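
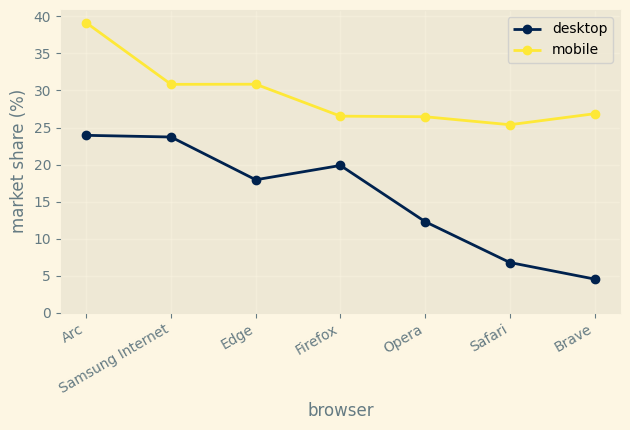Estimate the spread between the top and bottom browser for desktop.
≈ 20

Max Arc ≈ 25, min Brave ≈ 5; range ≈ 20.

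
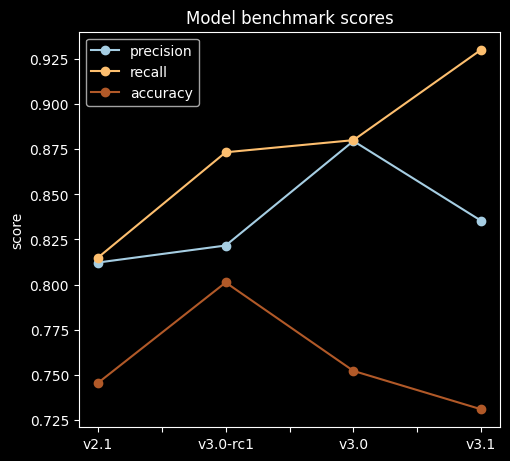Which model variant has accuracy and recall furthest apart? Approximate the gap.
v3.1: accuracy ≈ 0.74, recall ≈ 0.94 → gap ≈ 0.20. Next-largest (v3.0) is only ≈ 0.12.

v3.1, ≈ 0.20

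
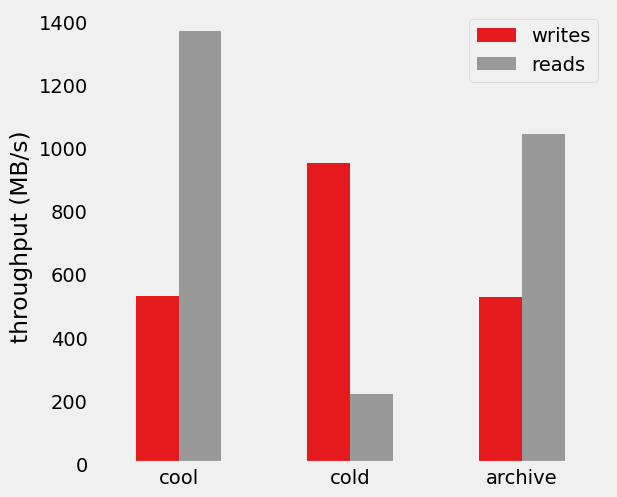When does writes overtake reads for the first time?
cold

cool: writes ≈ 600 vs reads ≈ 1400 (not yet); cold: writes ≈ 1000 vs reads ≈ 200 (first crossover).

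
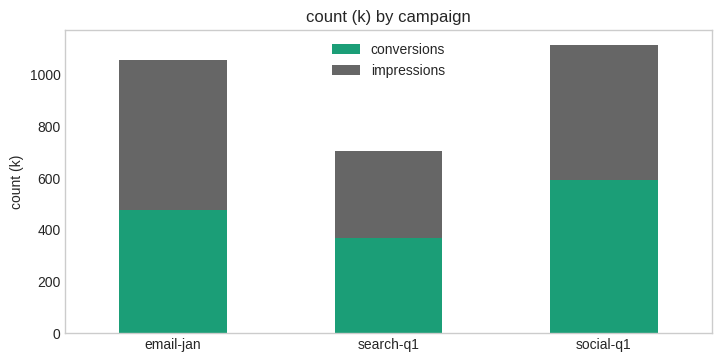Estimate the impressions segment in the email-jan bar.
≈ 600

impressions top ≈ 1100, bottom ≈ 500; segment ≈ 600.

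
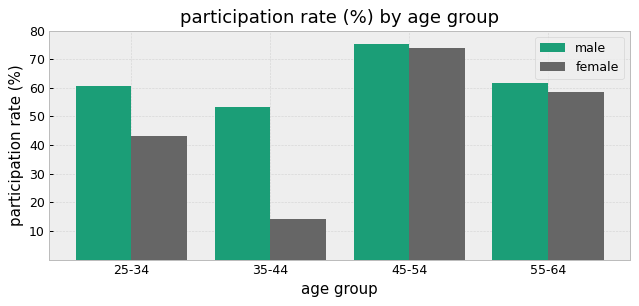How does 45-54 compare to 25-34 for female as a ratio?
≈ 1.75×

45-54 ≈ 70, 25-34 ≈ 40; 70/40 ≈ 1.75.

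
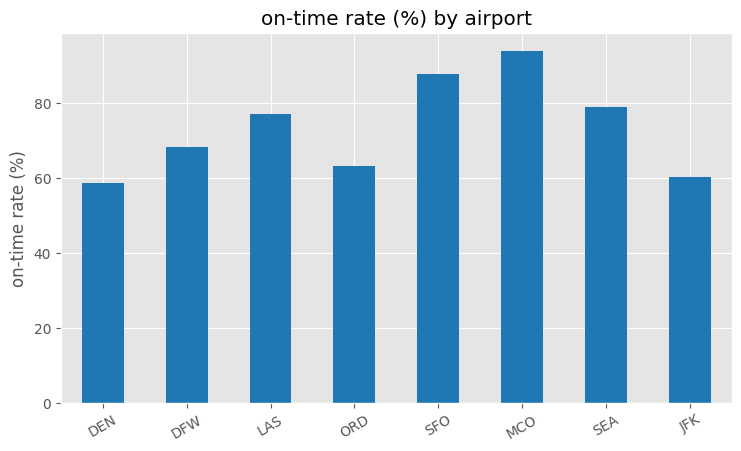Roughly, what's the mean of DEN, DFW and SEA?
(60 + 70 + 80) / 3 ≈ 70.

≈ 70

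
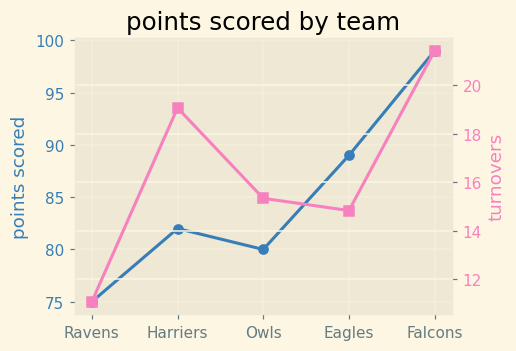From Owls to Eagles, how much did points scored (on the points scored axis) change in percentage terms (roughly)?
≈ +10%

Owls ≈ 80, Eagles ≈ 88; (88 − 80) / 80 ≈ +10%.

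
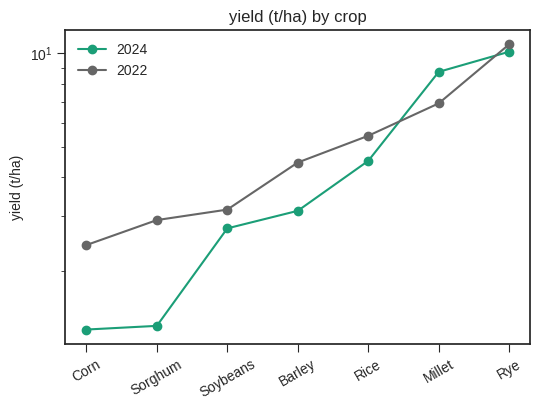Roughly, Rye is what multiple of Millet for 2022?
≈ 1.57×

Rye ≈ 11, Millet ≈ 7; 11/7 ≈ 1.57.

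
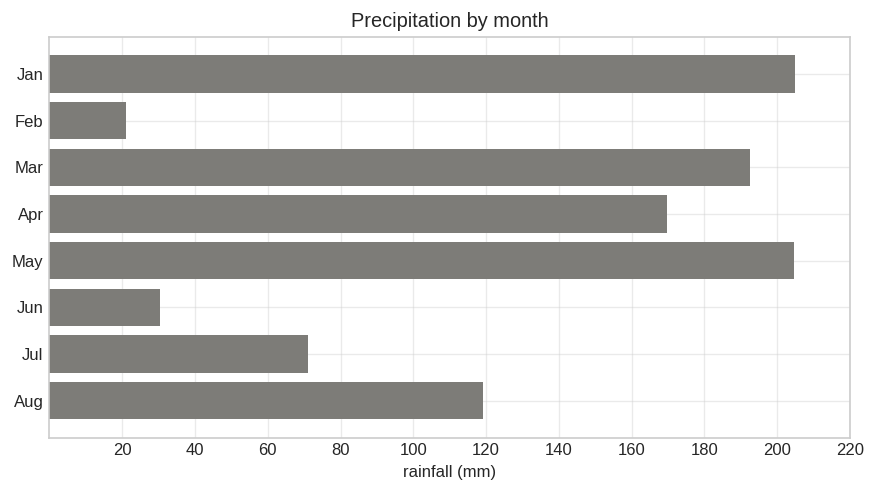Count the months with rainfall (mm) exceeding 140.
Above 140: Jan, Mar, Apr, May.

4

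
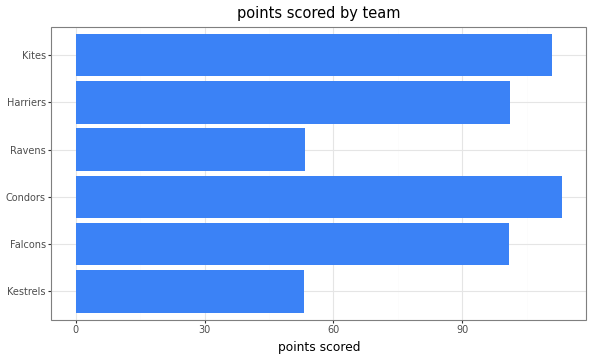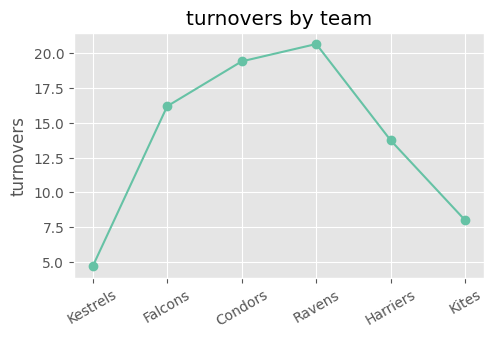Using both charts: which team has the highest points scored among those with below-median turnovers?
Kites

Chart 2 median turnovers ≈ 14; below-median teams: Kestrels, Harriers, Kites. Among those, Kites has the highest points scored (≈ 120).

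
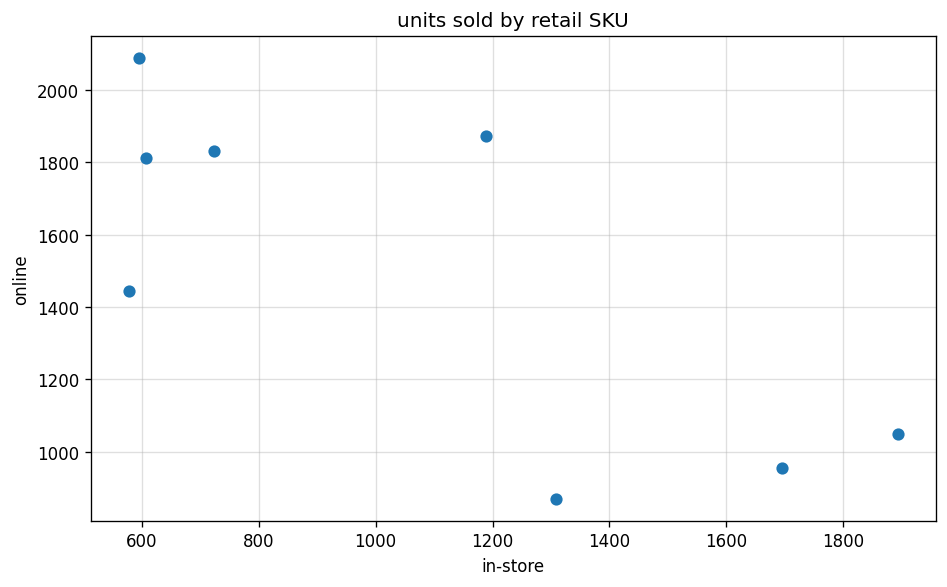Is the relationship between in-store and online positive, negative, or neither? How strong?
negative, strong

Points are negatively correlated; strong (|r| ≈ 0.8).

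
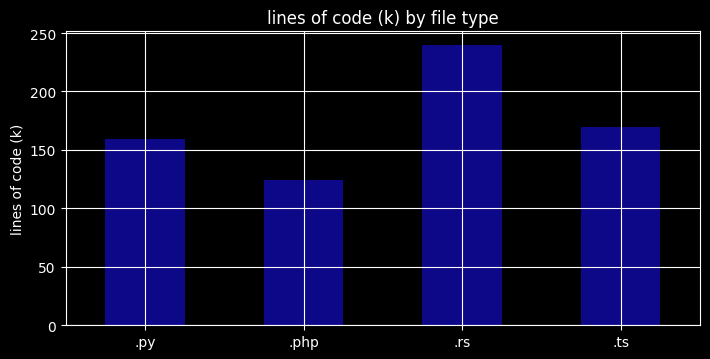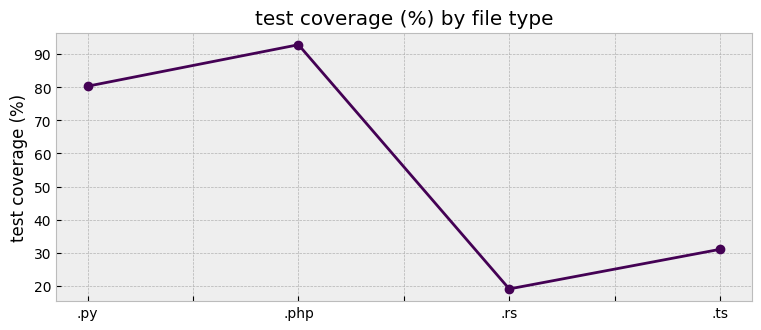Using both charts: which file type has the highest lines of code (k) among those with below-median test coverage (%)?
Chart 2 median test coverage (%) ≈ 60; below-median file types: .rs, .ts. Among those, .rs has the highest lines of code (k) (≈ 250).

.rs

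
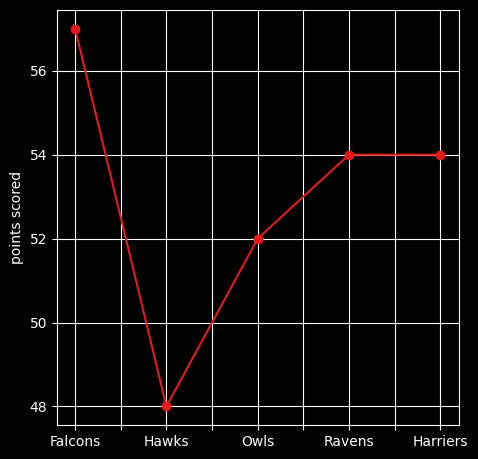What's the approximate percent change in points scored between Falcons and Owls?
≈ -8.8%

Falcons ≈ 57, Owls ≈ 52; (52 − 57) / 57 ≈ -8.8%.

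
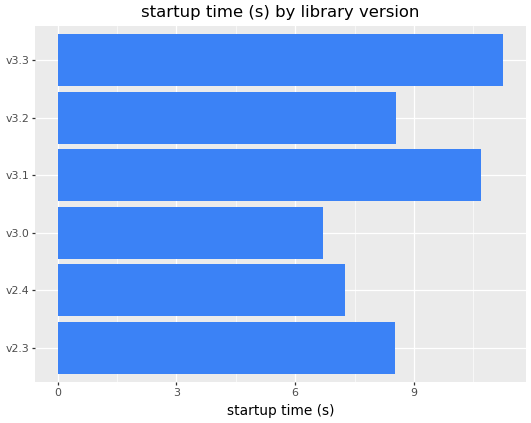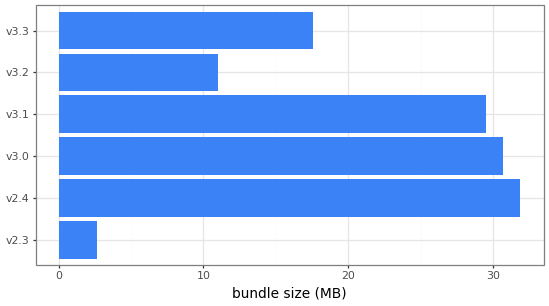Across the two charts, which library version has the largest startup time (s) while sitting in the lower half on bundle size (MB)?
v3.3

Chart 2 median bundle size (MB) ≈ 25; below-median library versions: v2.3, v3.2, v3.3. Among those, v3.3 has the highest startup time (s) (≈ 12).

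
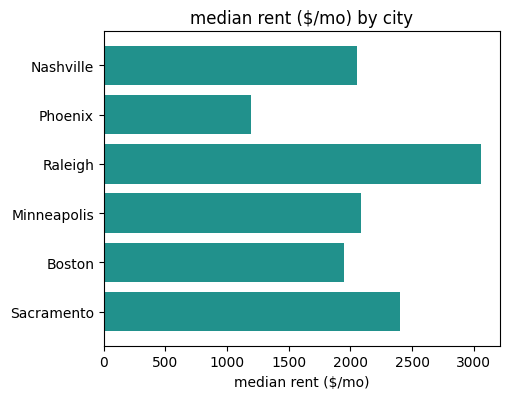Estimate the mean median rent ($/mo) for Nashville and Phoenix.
(2000 + 1000) / 2 ≈ 1500.

≈ 1500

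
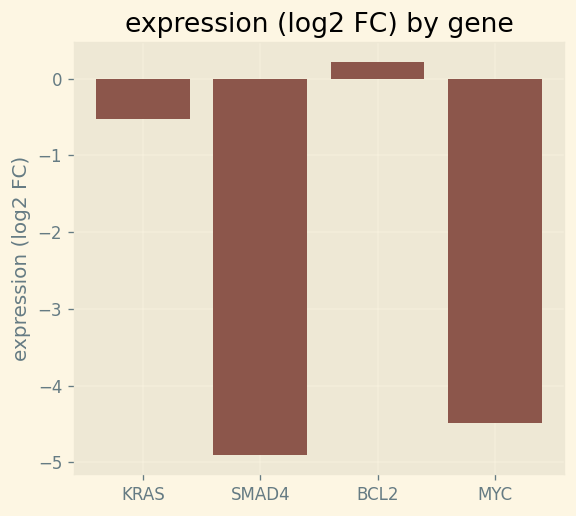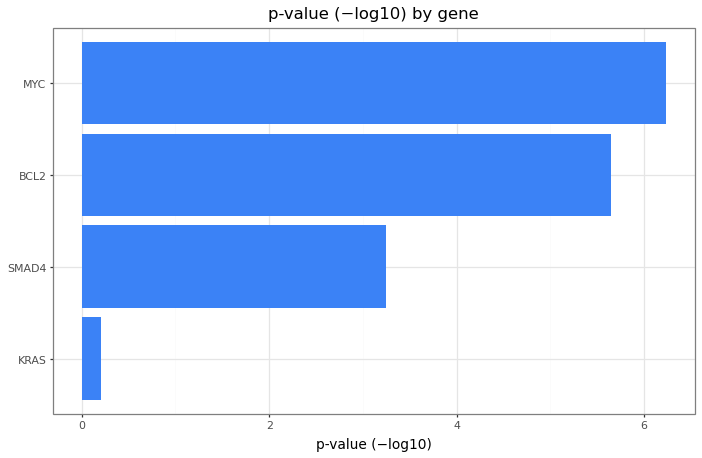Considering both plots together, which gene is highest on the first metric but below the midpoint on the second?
Chart 2 median p-value (−log10) ≈ 4; below-median genes: KRAS, SMAD4. Among those, KRAS has the highest expression (log2 FC) (≈ -0.5).

KRAS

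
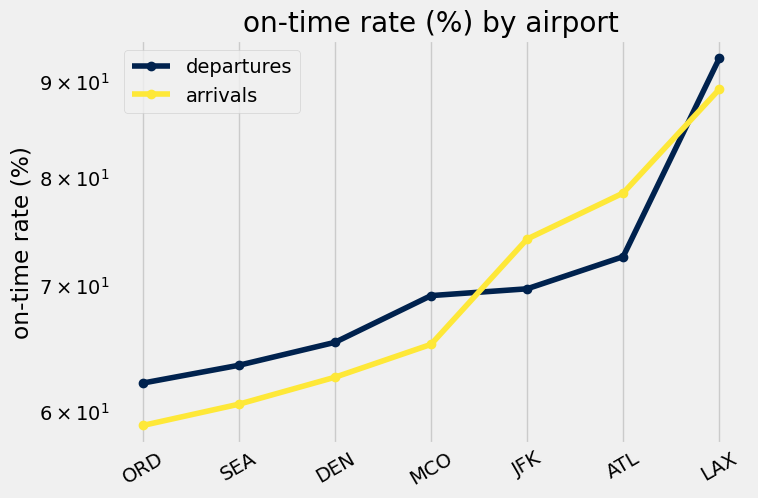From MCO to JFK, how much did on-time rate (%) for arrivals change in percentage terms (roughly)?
≈ +15.4%

MCO ≈ 65, JFK ≈ 75; (75 − 65) / 65 ≈ +15.4%.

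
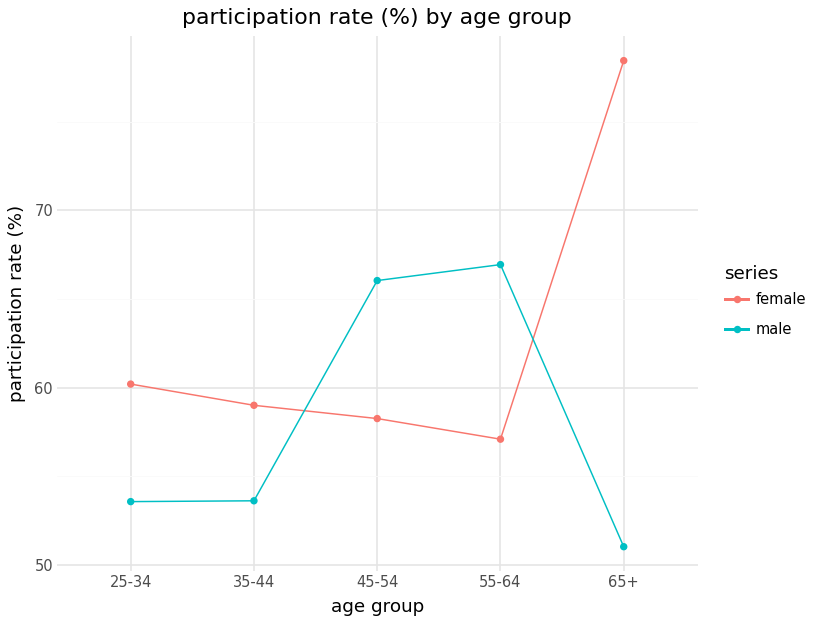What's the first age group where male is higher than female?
45-54

35-44: male ≈ 55 vs female ≈ 60 (not yet); 45-54: male ≈ 65 vs female ≈ 60 (first crossover).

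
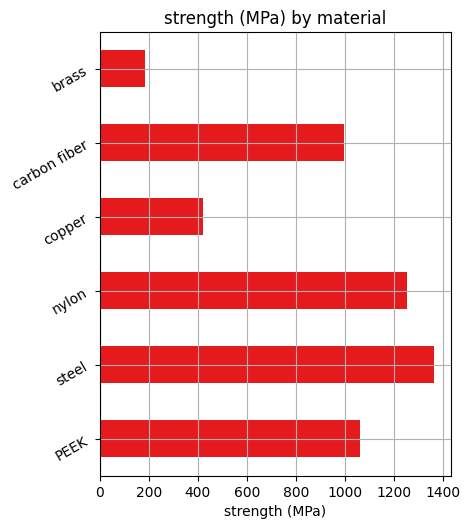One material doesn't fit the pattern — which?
brass

brass ≈ 200; the rest sit between ≈ 400 and ≈ 1400.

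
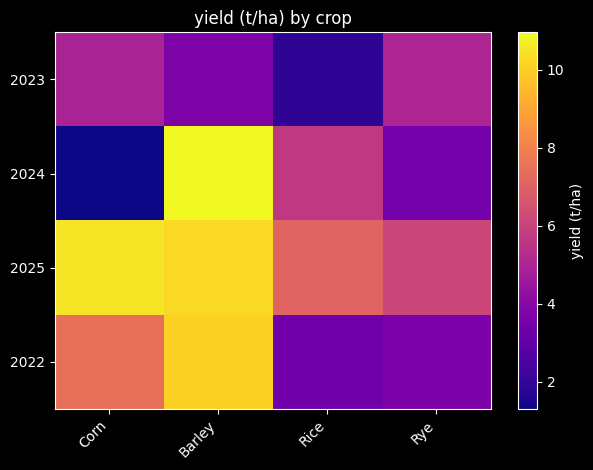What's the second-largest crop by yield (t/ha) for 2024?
Rice

Top 3 for 2024: Barley ≈ 11, Rice ≈ 6, Rye ≈ 3.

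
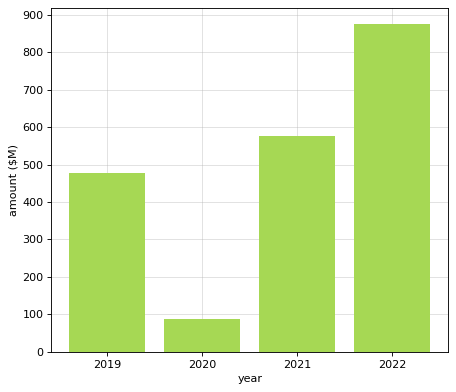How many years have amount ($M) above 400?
Above 400: 2019, 2021, 2022.

3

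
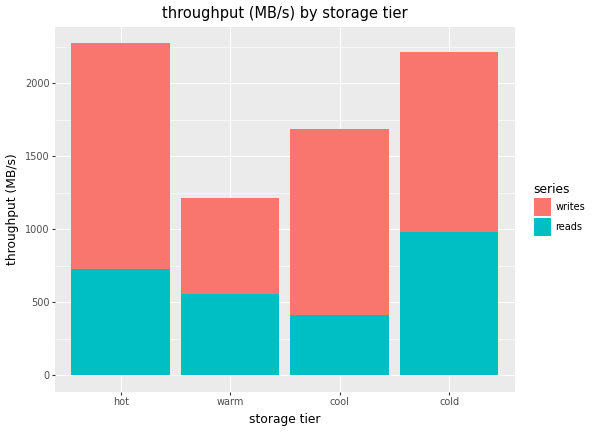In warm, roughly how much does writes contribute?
≈ 600

writes top ≈ 1200, bottom ≈ 600; segment ≈ 600.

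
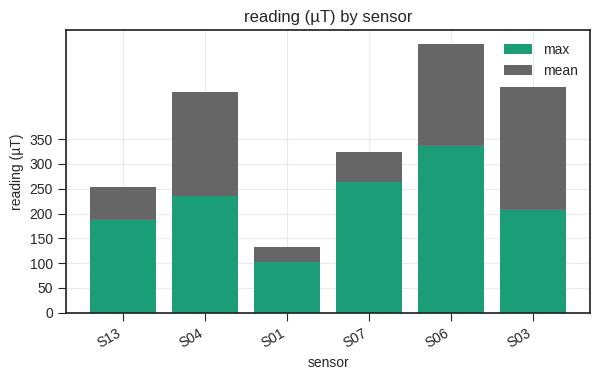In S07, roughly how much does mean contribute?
≈ 50

mean top ≈ 300, bottom ≈ 250; segment ≈ 50.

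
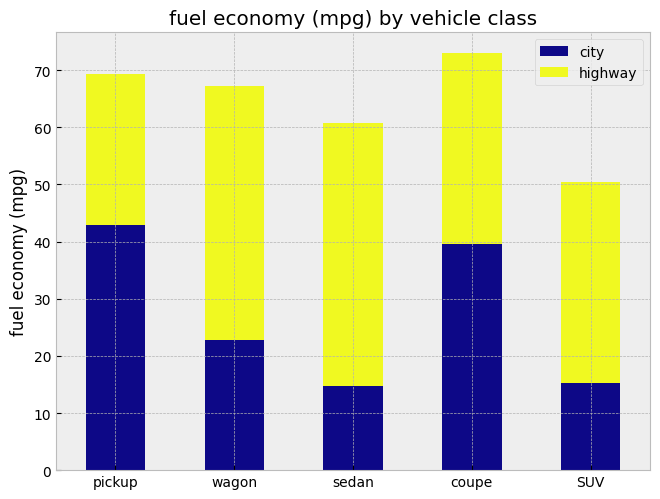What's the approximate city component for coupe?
city top ≈ 40, bottom ≈ 0; segment ≈ 40.

≈ 40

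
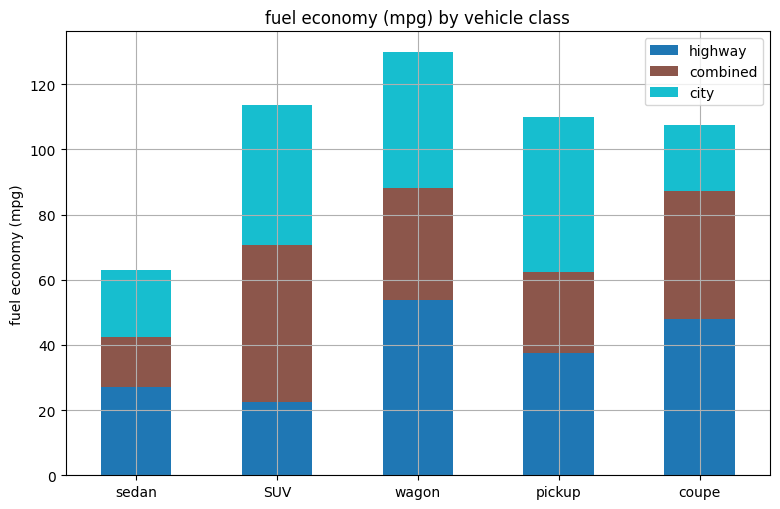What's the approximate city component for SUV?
≈ 40

city top ≈ 120, bottom ≈ 80; segment ≈ 40.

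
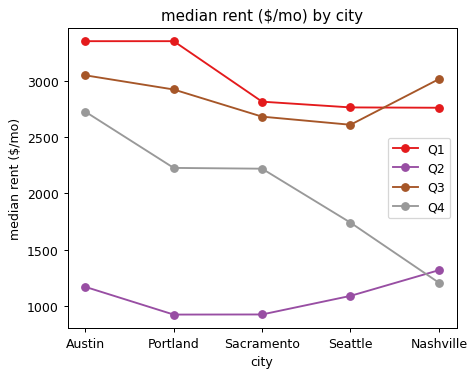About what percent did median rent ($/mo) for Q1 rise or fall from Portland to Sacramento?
Portland ≈ 3500, Sacramento ≈ 3000; (3000 − 3500) / 3500 ≈ -14.3%.

≈ -14.3%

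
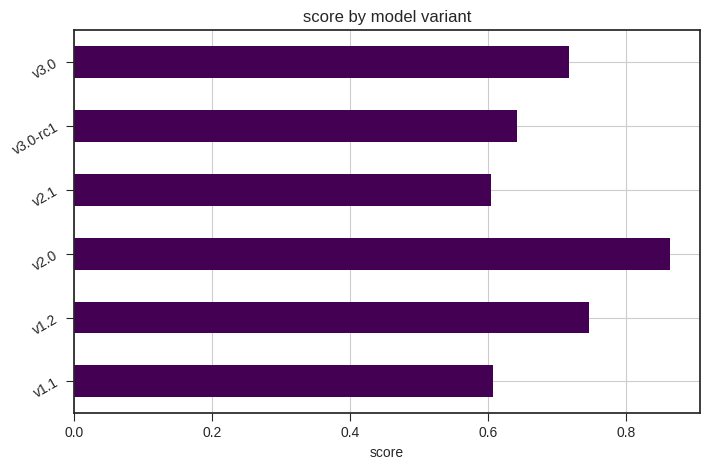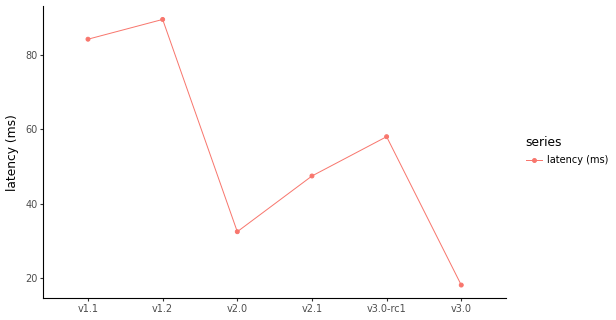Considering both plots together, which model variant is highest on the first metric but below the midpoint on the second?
Chart 2 median latency (ms) ≈ 50; below-median model variants: v2.0, v2.1, v3.0. Among those, v2.0 has the highest score (≈ 0.9).

v2.0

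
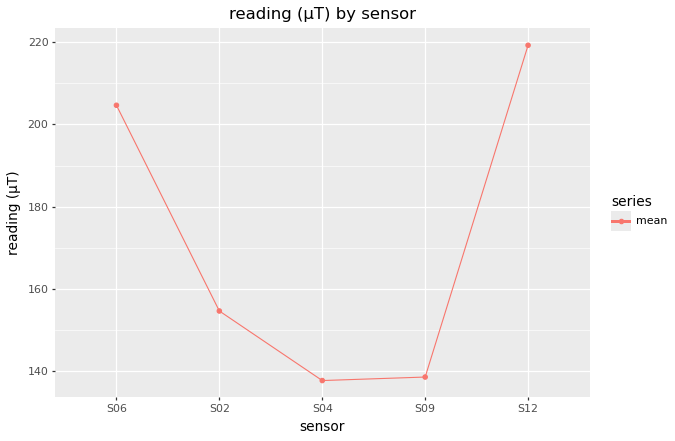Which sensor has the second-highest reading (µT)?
Top 3: S12 ≈ 220, S06 ≈ 200, S02 ≈ 150.

S06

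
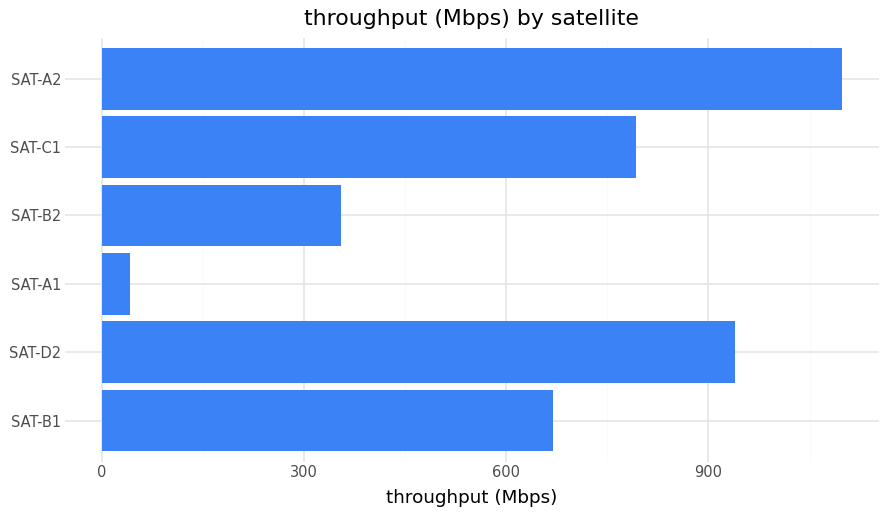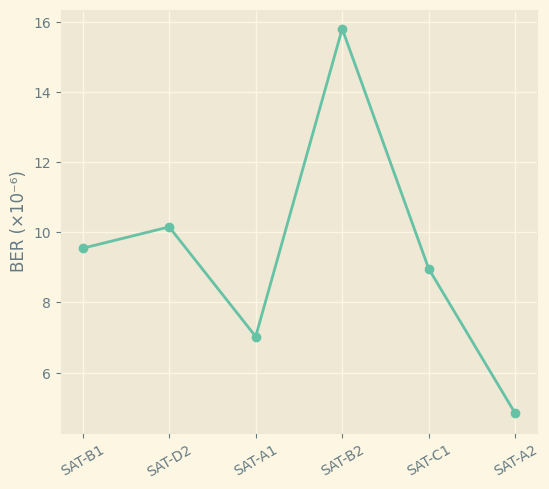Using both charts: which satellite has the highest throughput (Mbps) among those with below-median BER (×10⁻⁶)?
SAT-A2

Chart 2 median BER (×10⁻⁶) ≈ 10; below-median satellites: SAT-A1, SAT-C1, SAT-A2. Among those, SAT-A2 has the highest throughput (Mbps) (≈ 1000).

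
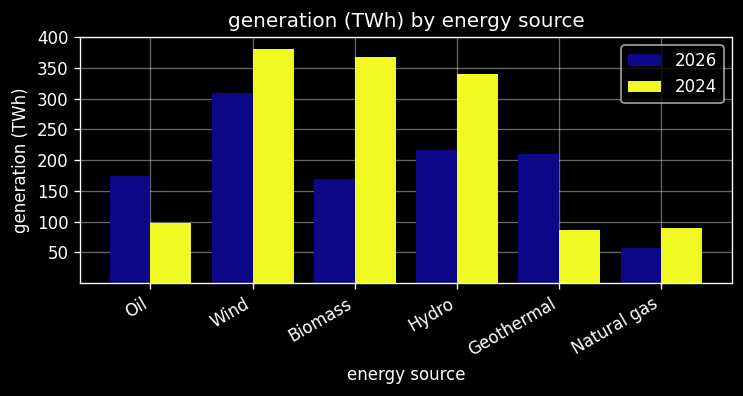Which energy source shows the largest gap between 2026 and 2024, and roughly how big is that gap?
Biomass, ≈ 200 TWh

Biomass: 2026 ≈ 150, 2024 ≈ 350 → gap ≈ 200. Next-largest (Hydro) is only ≈ 150.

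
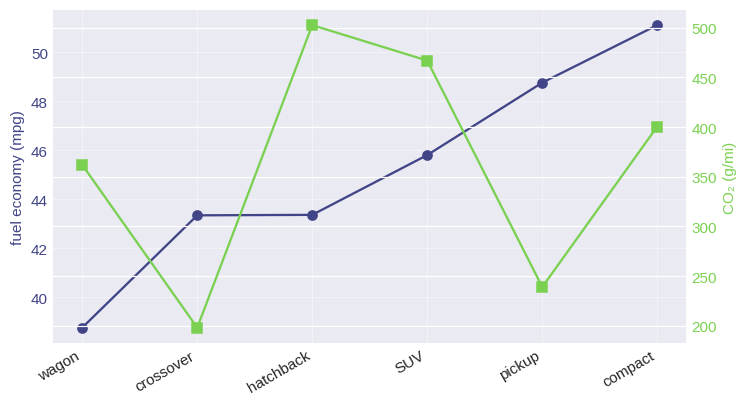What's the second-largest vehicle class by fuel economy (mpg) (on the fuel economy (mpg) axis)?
Top 3 (on the fuel economy (mpg) axis): compact ≈ 52, pickup ≈ 48, SUV ≈ 46.

pickup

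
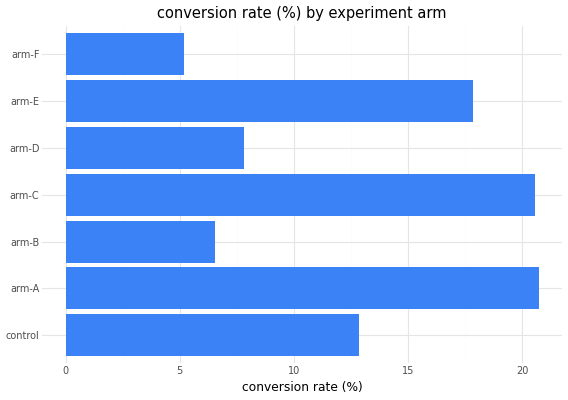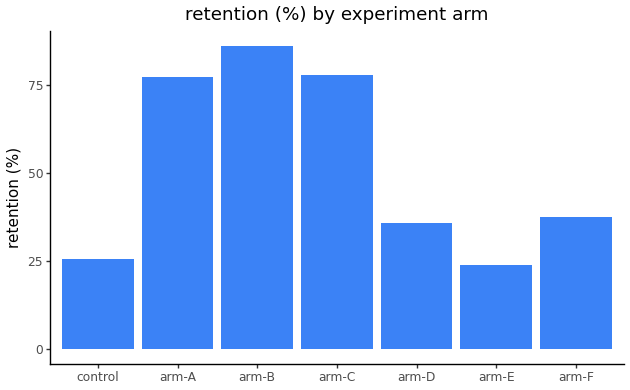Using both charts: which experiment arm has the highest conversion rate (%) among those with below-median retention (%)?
Chart 2 median retention (%) ≈ 40; below-median experiment arms: control, arm-D, arm-E. Among those, arm-E has the highest conversion rate (%) (≈ 18).

arm-E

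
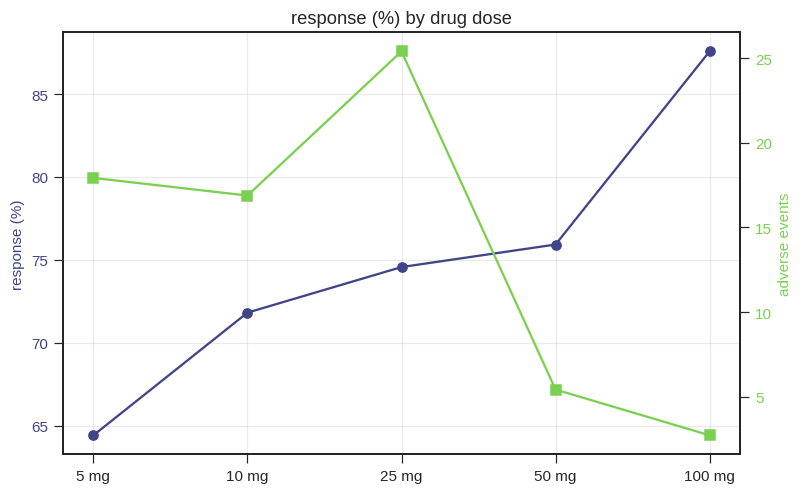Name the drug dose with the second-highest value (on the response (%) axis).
50 mg

Top 3 (on the response (%) axis): 100 mg ≈ 88, 50 mg ≈ 76, 25 mg ≈ 74.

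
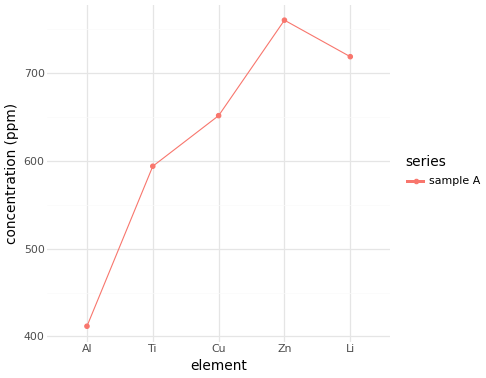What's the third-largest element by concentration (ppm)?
Top 4: Zn ≈ 750, Li ≈ 700, Cu ≈ 650, Ti ≈ 600.

Cu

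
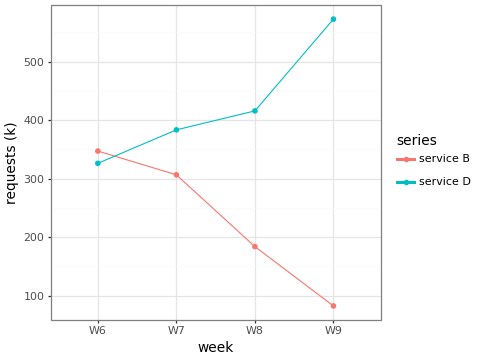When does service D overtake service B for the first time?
W6: service D ≈ 350 vs service B ≈ 350 (not yet); W7: service D ≈ 400 vs service B ≈ 300 (first crossover).

W7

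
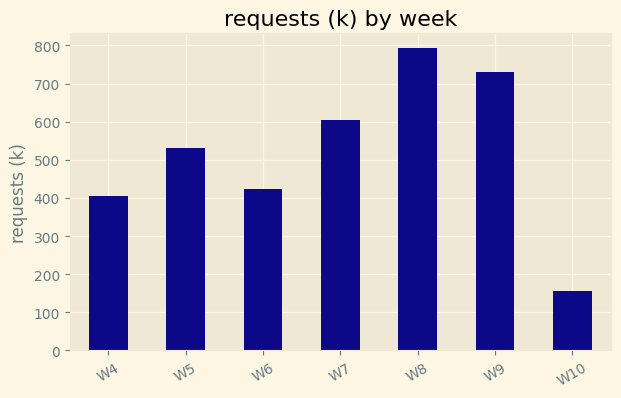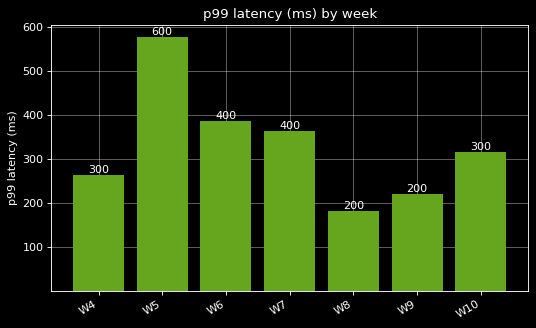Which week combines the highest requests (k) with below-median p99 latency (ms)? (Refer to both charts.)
W8

Chart 2 median p99 latency (ms) ≈ 300; below-median weeks: W4, W8, W9. Among those, W8 has the highest requests (k) (≈ 800).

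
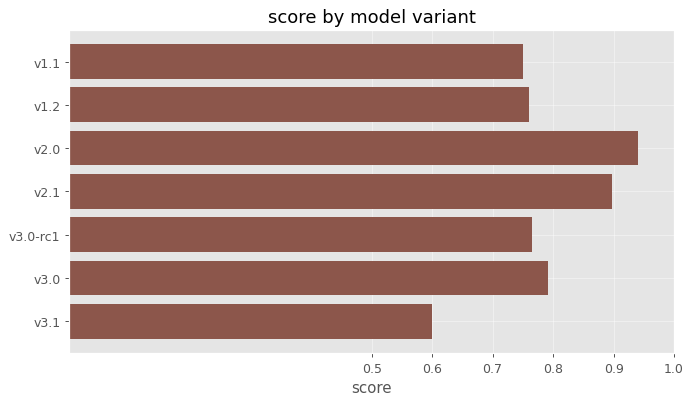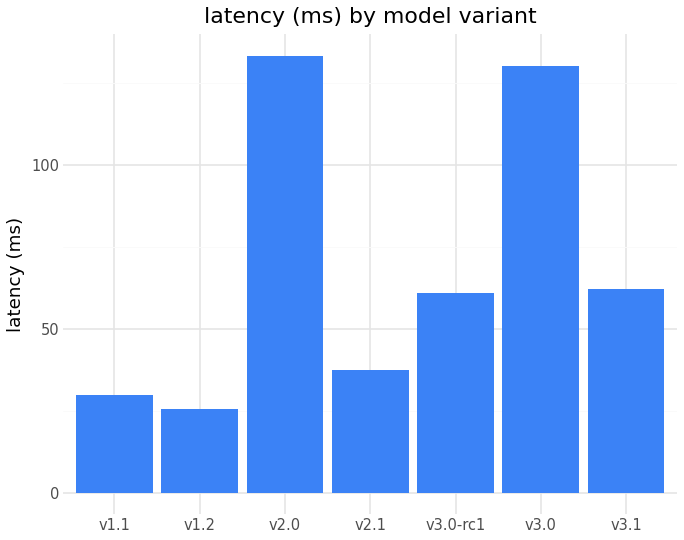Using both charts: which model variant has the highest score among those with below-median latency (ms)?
Chart 2 median latency (ms) ≈ 60; below-median model variants: v1.1, v1.2, v2.1. Among those, v2.1 has the highest score (≈ 0.9).

v2.1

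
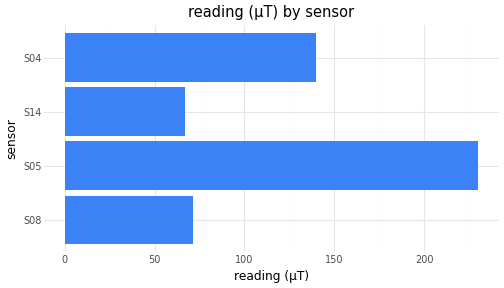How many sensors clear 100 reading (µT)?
2

Above 100: S05, S04.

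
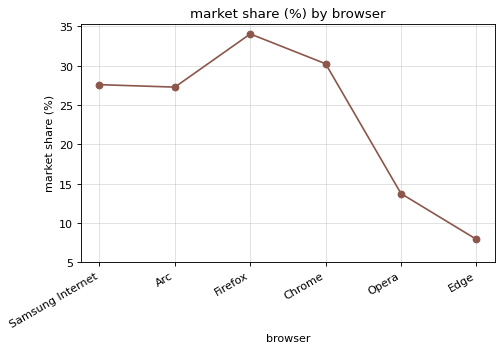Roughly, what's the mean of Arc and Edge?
≈ 18

(25 + 10) / 2 ≈ 18.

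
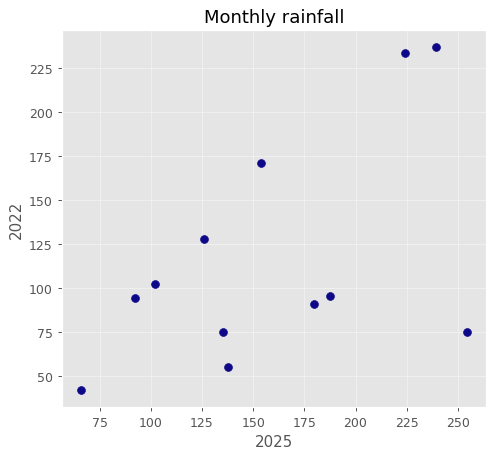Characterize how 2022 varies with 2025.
Points are positively correlated; moderate (|r| ≈ 0.5).

positive, moderate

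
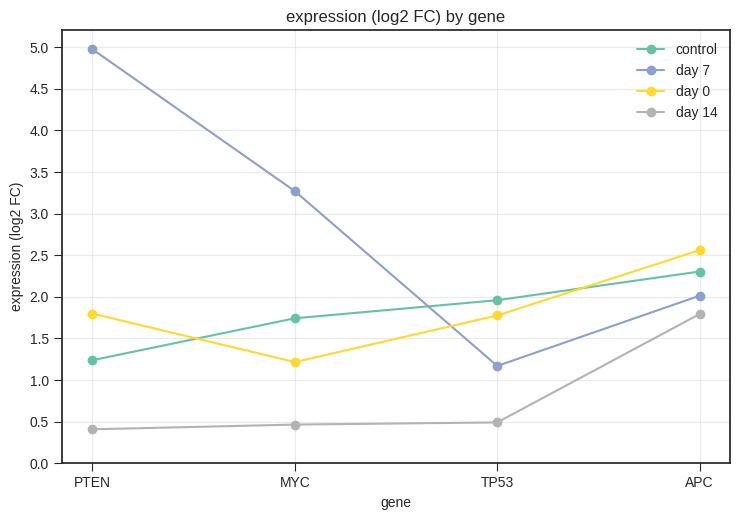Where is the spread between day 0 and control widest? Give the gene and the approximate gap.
PTEN: day 0 ≈ 2.0, control ≈ 1.0 → gap ≈ 1.0. Next-largest (MYC) is only ≈ 0.5.

PTEN, ≈ 1.0 log2 FC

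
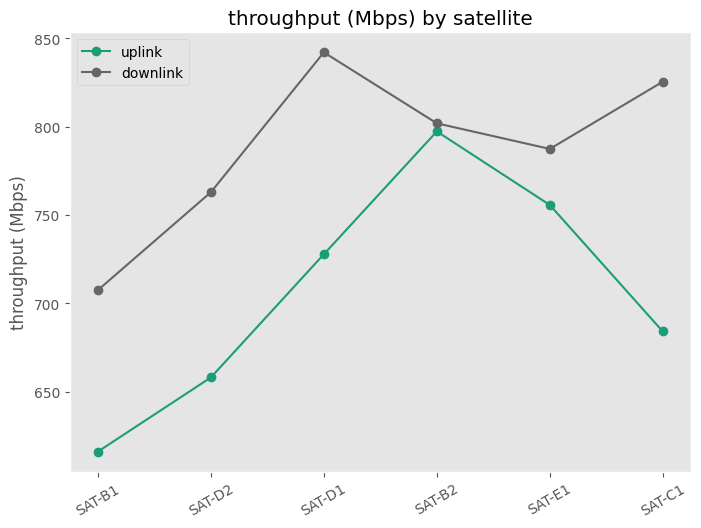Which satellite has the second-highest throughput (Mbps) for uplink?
SAT-E1

Top 3 for uplink: SAT-B2 ≈ 800, SAT-E1 ≈ 760, SAT-D1 ≈ 720.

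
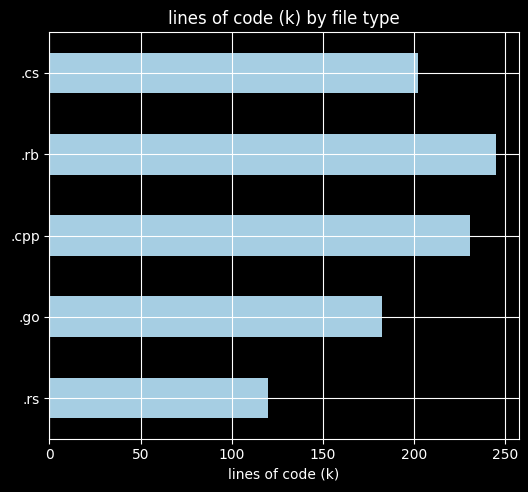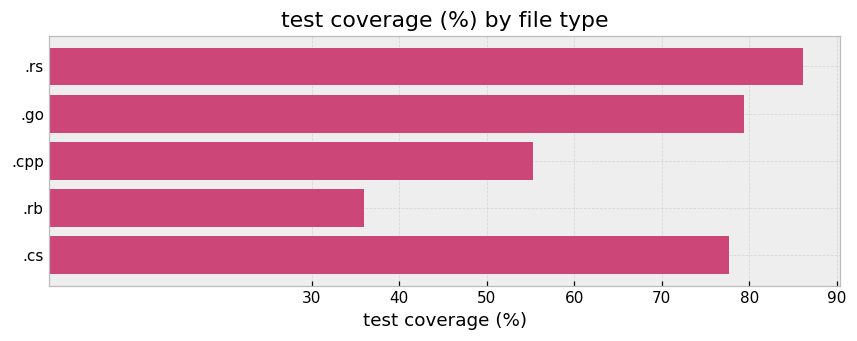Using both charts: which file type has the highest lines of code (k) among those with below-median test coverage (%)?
Chart 2 median test coverage (%) ≈ 80; below-median file types: .cpp, .rb. Among those, .rb has the highest lines of code (k) (≈ 250).

.rb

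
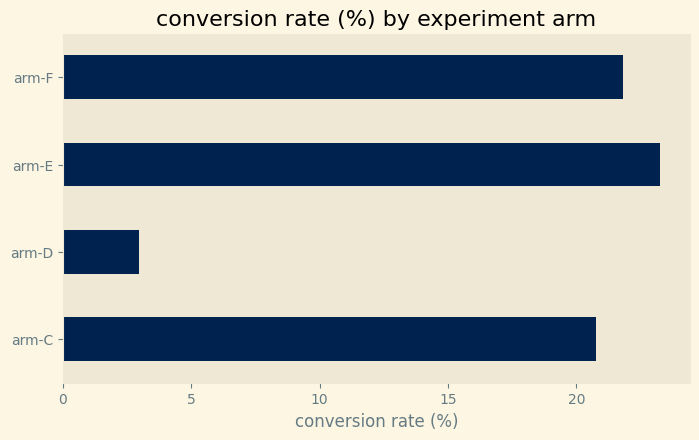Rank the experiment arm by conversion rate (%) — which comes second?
arm-F

Top 3: arm-E ≈ 24, arm-F ≈ 22, arm-C ≈ 20.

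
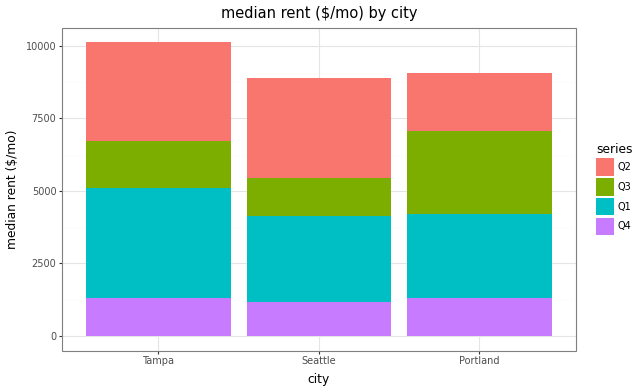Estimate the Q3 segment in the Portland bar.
≈ 3000

Q3 top ≈ 7000, bottom ≈ 4000; segment ≈ 3000.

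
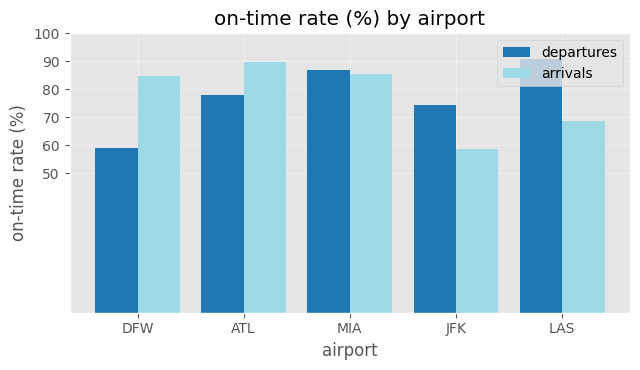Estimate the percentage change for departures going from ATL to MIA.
≈ +12.5%

ATL ≈ 80, MIA ≈ 90; (90 − 80) / 80 ≈ +12.5%.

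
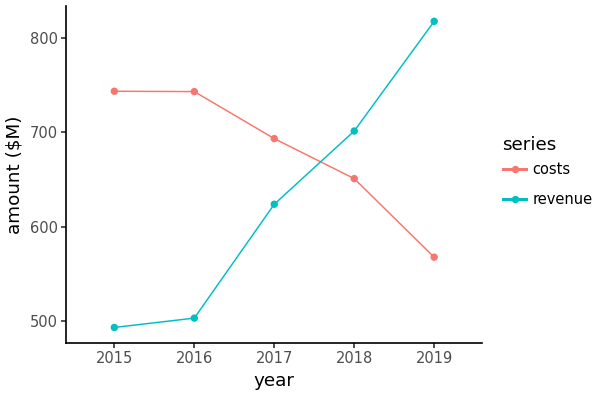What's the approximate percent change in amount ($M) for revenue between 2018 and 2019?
2018 ≈ 700, 2019 ≈ 800; (800 − 700) / 700 ≈ +14.3%.

≈ +14.3%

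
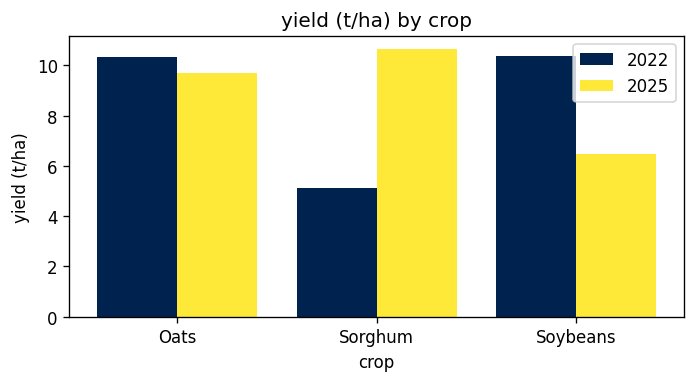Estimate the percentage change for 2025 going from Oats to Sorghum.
Oats ≈ 10, Sorghum ≈ 11; (11 − 10) / 10 ≈ +10%.

≈ +10%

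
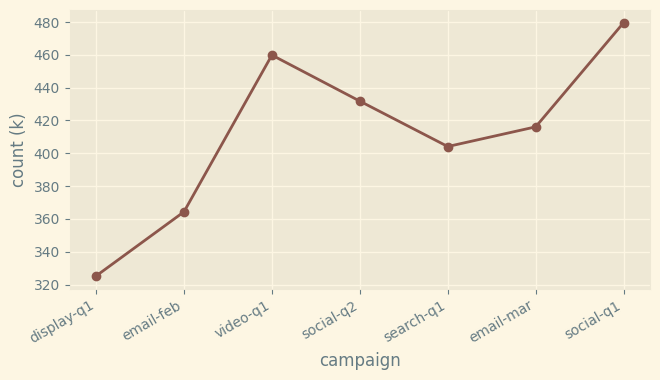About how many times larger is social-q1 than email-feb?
≈ 1.33×

social-q1 ≈ 480, email-feb ≈ 360; 480/360 ≈ 1.33.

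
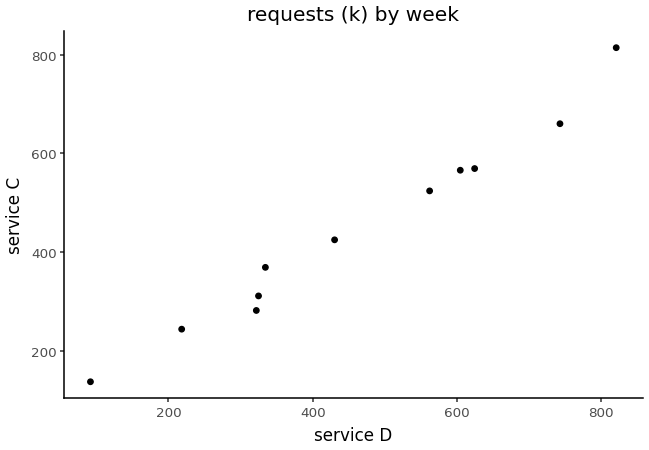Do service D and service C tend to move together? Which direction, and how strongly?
positive, strong

Points are positively correlated; strong (|r| ≈ 1.0).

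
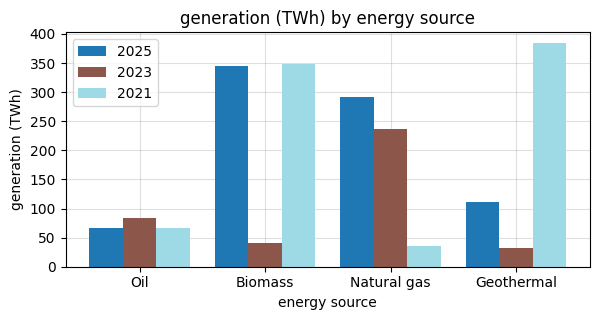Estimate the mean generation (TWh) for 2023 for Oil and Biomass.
(100 + 50) / 2 ≈ 75.

≈ 75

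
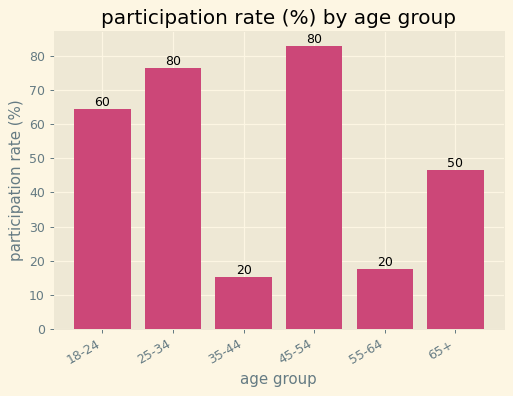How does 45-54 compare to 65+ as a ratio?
45-54 ≈ 80, 65+ ≈ 50; 80/50 ≈ 1.6.

≈ 1.6×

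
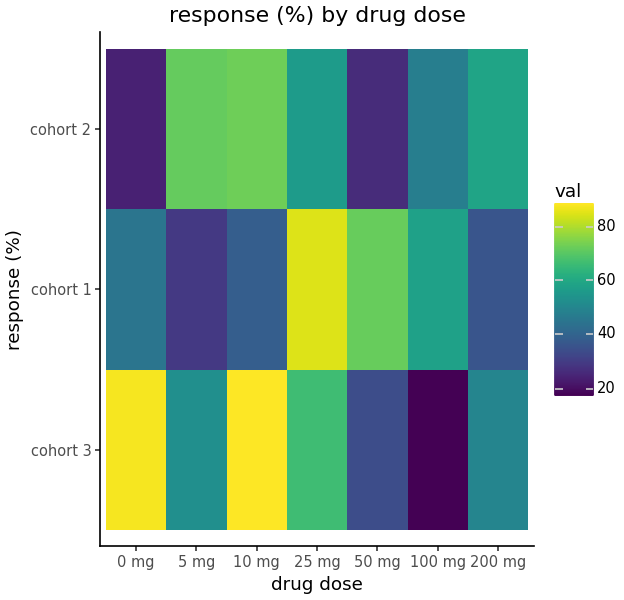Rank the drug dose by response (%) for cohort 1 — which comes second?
Top 3 for cohort 1: 25 mg ≈ 90, 50 mg ≈ 70, 100 mg ≈ 60.

50 mg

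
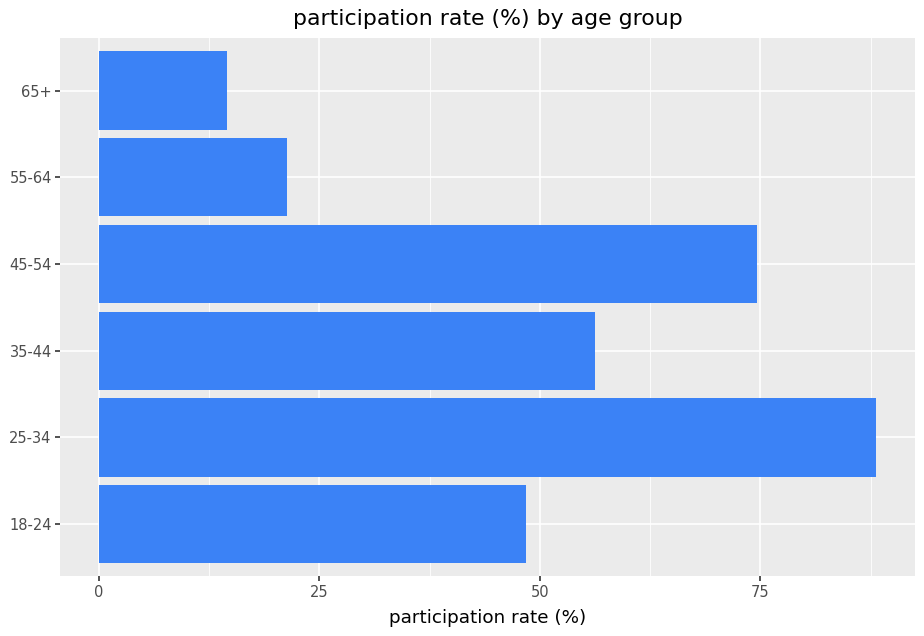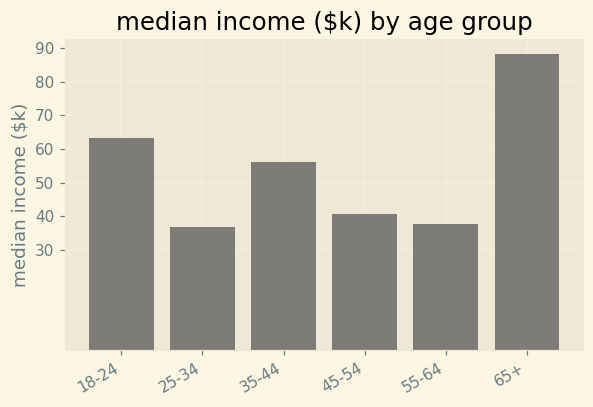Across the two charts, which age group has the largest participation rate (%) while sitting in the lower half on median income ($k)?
Chart 2 median median income ($k) ≈ 50; below-median age groups: 25-34, 45-54, 55-64. Among those, 25-34 has the highest participation rate (%) (≈ 90).

25-34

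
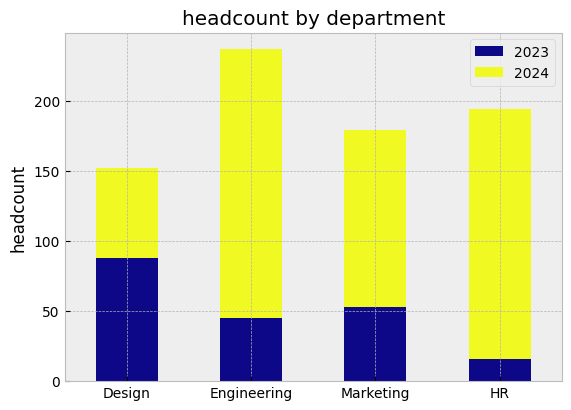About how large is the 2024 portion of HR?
≈ 180

2024 top ≈ 200, bottom ≈ 20; segment ≈ 180.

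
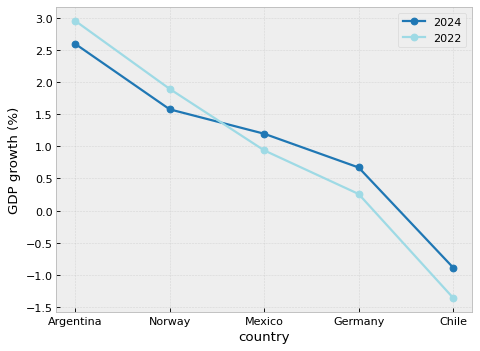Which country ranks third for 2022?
Mexico

Top 4 for 2022: Argentina ≈ 3.0, Norway ≈ 2.0, Mexico ≈ 1.0, Germany ≈ 0.5.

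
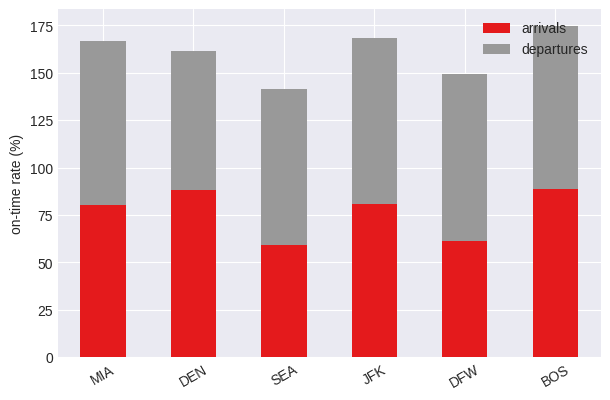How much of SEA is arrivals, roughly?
arrivals top ≈ 60, bottom ≈ 0; segment ≈ 60.

≈ 60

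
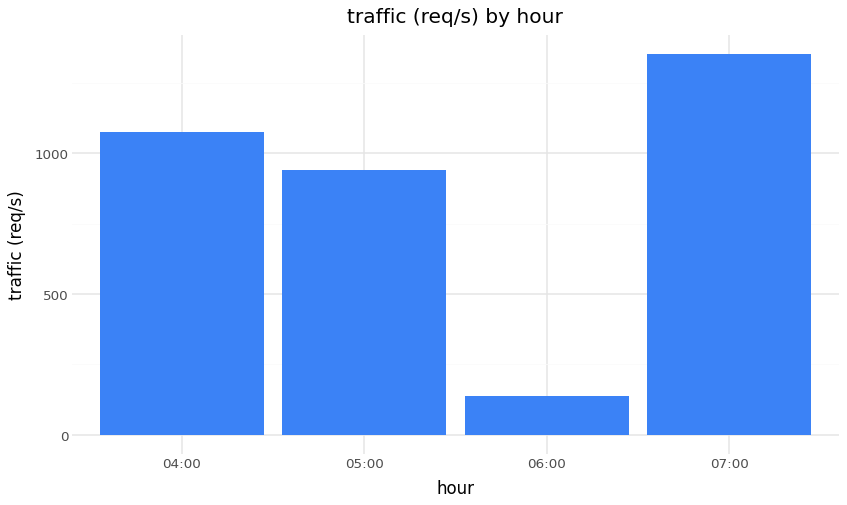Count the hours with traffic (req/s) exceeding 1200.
1

Above 1200: 07:00.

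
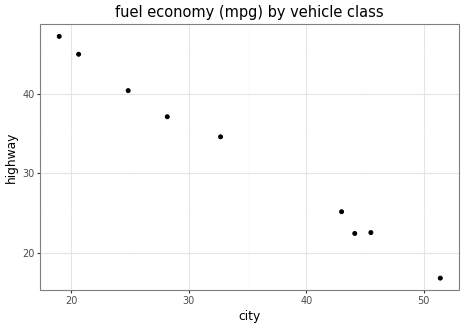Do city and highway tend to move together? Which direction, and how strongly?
Points are negatively correlated; strong (|r| ≈ 1.0).

negative, strong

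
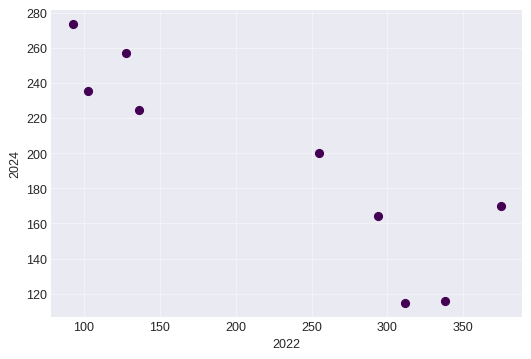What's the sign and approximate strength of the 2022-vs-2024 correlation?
Points are negatively correlated; strong (|r| ≈ 0.9).

negative, strong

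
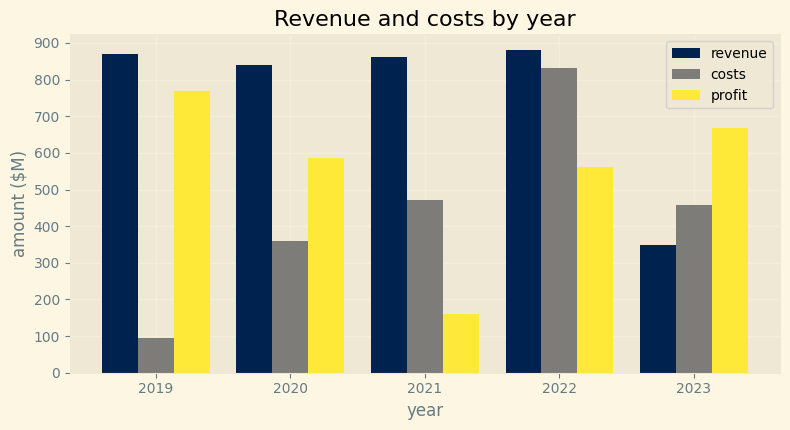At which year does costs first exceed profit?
2021

2020: costs ≈ 400 vs profit ≈ 600 (not yet); 2021: costs ≈ 500 vs profit ≈ 200 (first crossover).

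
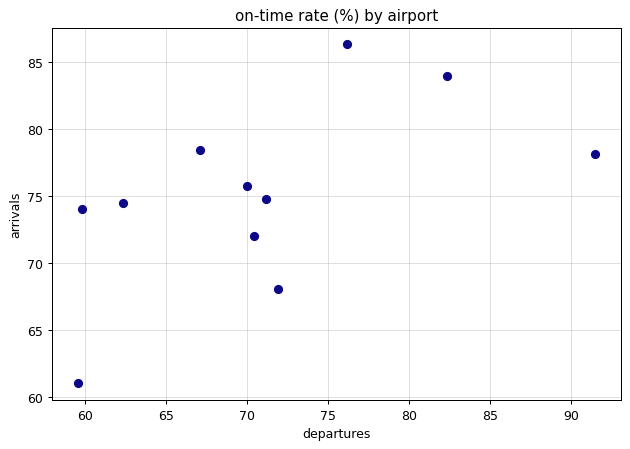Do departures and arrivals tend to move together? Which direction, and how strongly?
Points are positively correlated; moderate (|r| ≈ 0.6).

positive, moderate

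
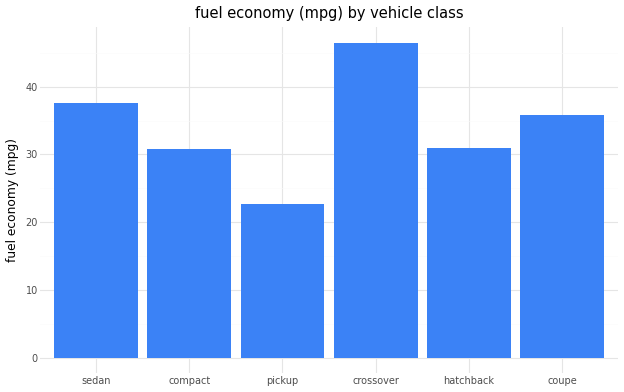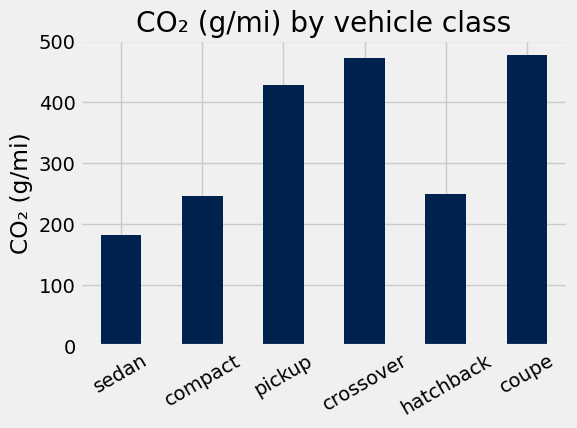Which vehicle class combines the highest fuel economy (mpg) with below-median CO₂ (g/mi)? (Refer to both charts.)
Chart 2 median CO₂ (g/mi) ≈ 350; below-median vehicle classes: sedan, compact, hatchback. Among those, sedan has the highest fuel economy (mpg) (≈ 40).

sedan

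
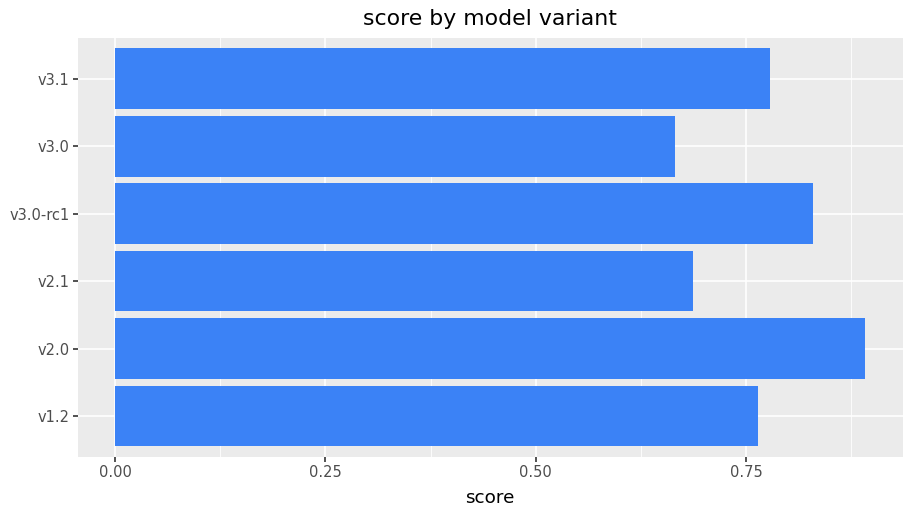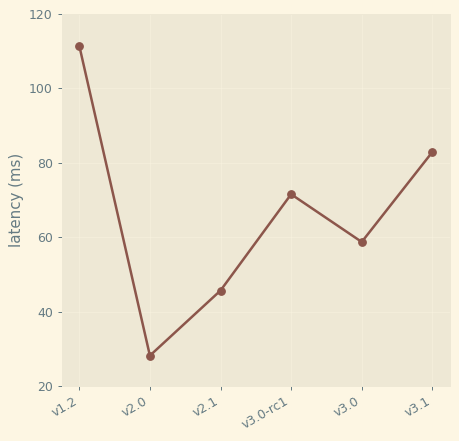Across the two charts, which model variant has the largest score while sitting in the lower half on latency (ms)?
Chart 2 median latency (ms) ≈ 60; below-median model variants: v2.0, v2.1, v3.0. Among those, v2.0 has the highest score (≈ 0.9).

v2.0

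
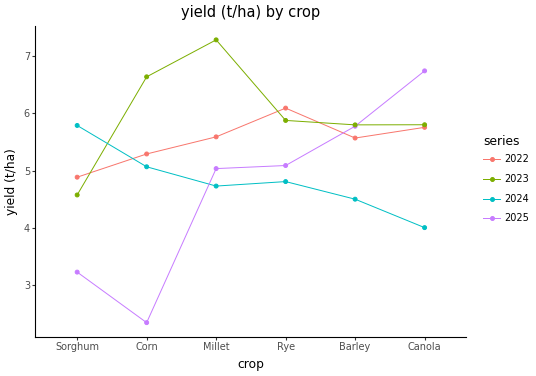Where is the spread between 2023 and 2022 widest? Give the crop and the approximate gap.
Millet, ≈ 2.0 t/ha

Millet: 2023 ≈ 7.5, 2022 ≈ 5.5 → gap ≈ 2.0. Next-largest (Corn) is only ≈ 1.0.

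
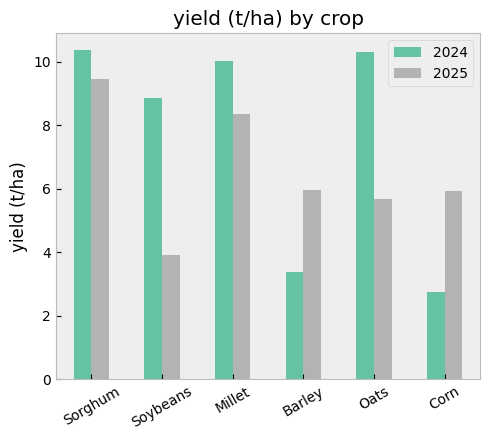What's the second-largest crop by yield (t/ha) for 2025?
Top 3 for 2025: Sorghum ≈ 9, Millet ≈ 8, Barley ≈ 6.

Millet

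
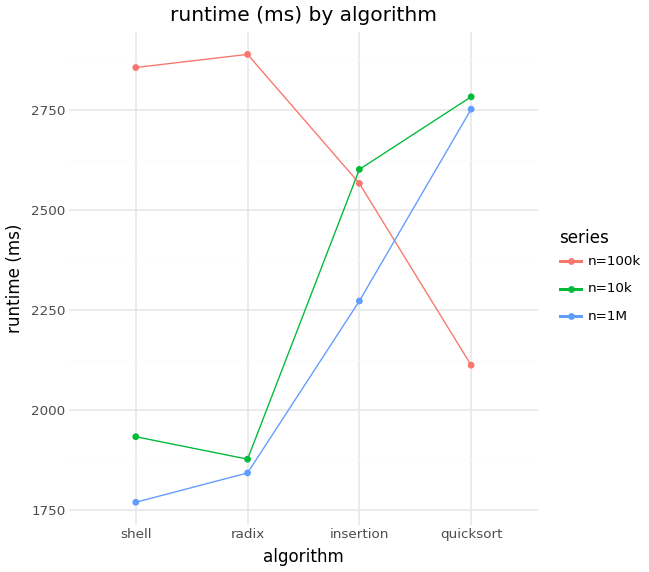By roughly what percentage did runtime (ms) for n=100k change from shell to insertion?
shell ≈ 2900, insertion ≈ 2600; (2600 − 2900) / 2900 ≈ -10.3%.

≈ -10.3%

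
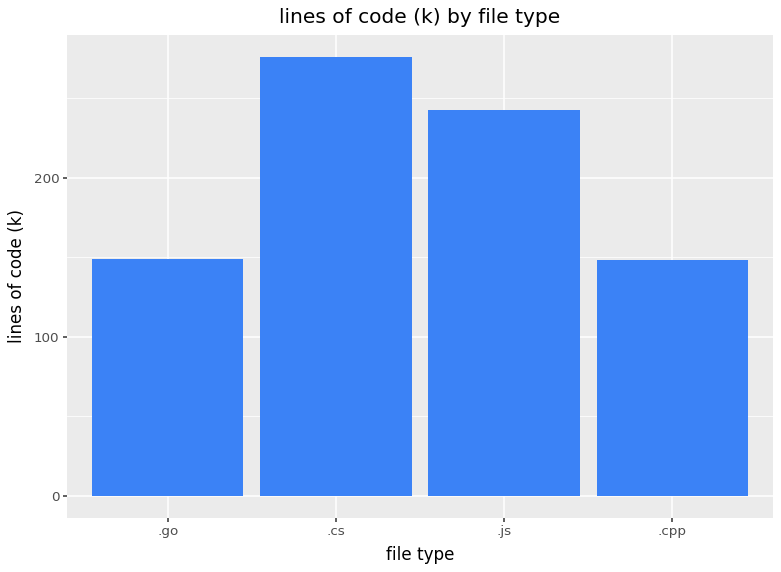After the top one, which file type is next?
.js

Top 3: .cs ≈ 275, .js ≈ 250, .go ≈ 150.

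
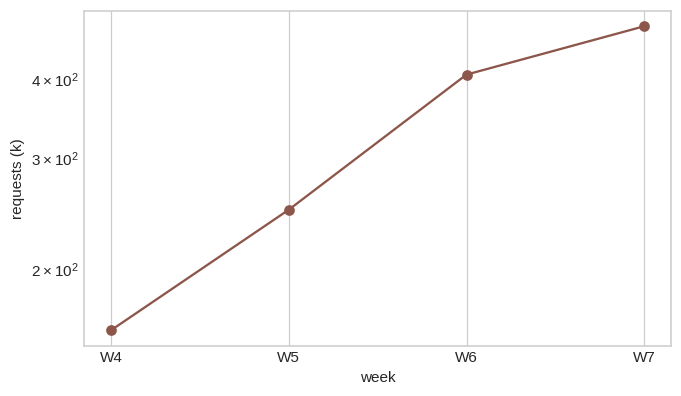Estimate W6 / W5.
≈ 1.6×

W6 ≈ 400, W5 ≈ 250; 400/250 ≈ 1.6.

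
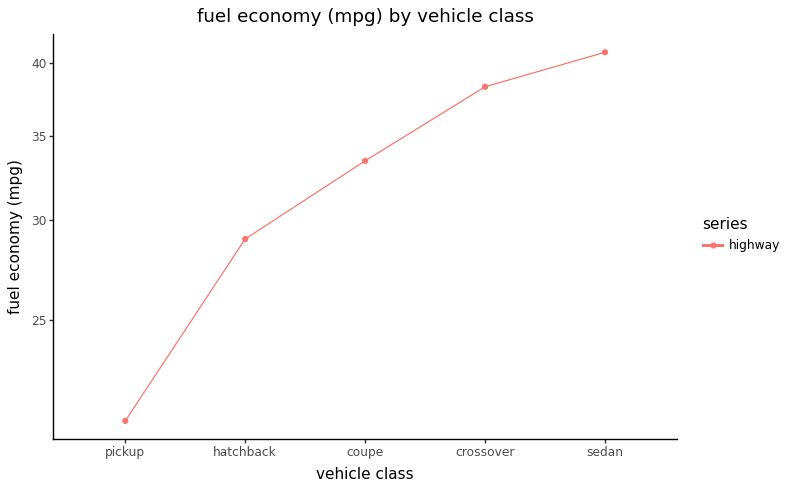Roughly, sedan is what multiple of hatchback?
≈ 1.43×

sedan ≈ 40, hatchback ≈ 28; 40/28 ≈ 1.43.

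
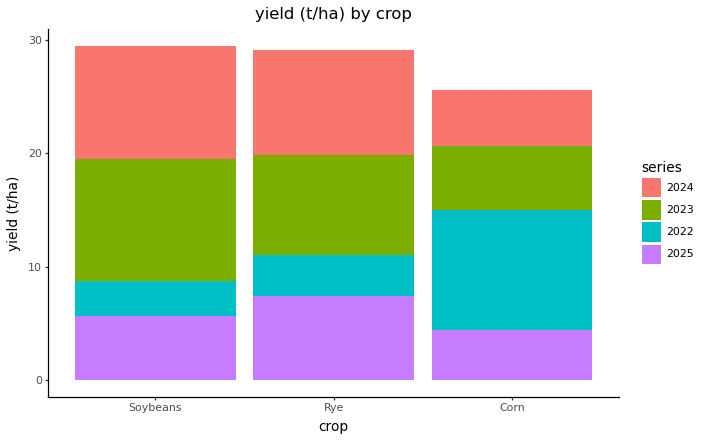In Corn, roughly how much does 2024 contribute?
≈ 5

2024 top ≈ 25, bottom ≈ 20; segment ≈ 5.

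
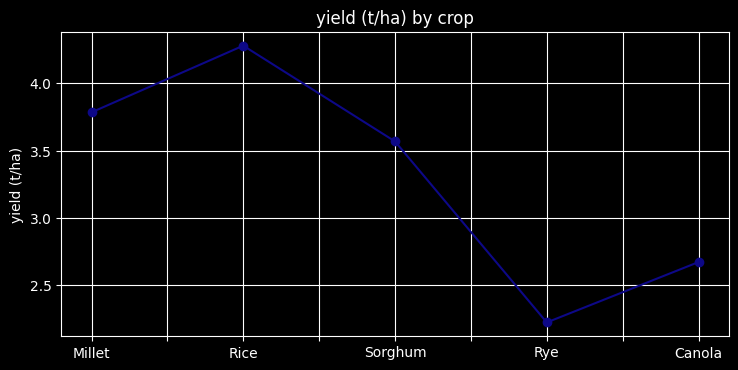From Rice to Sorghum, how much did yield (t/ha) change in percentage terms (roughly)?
≈ -14.3%

Rice ≈ 4.2, Sorghum ≈ 3.6; (3.6 − 4.2) / 4.2 ≈ -14.3%.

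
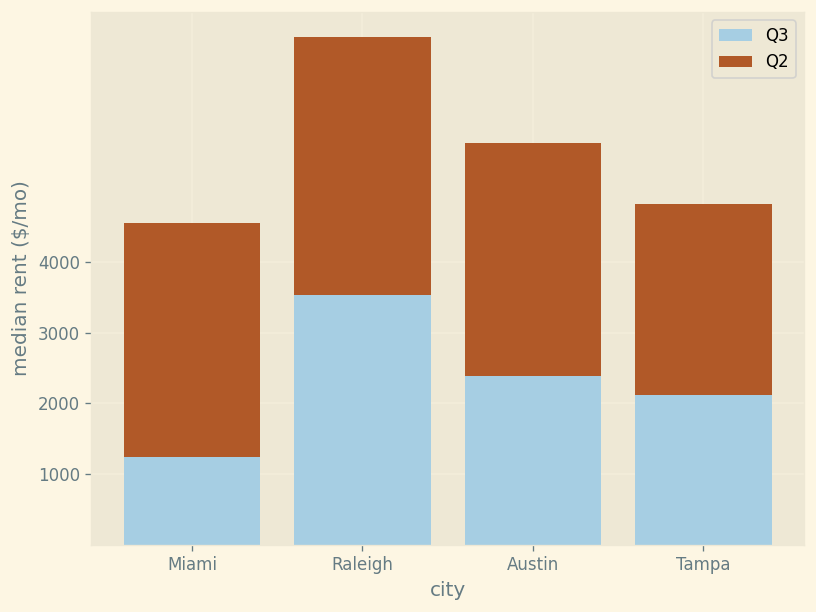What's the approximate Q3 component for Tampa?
≈ 2000

Q3 top ≈ 2000, bottom ≈ 0; segment ≈ 2000.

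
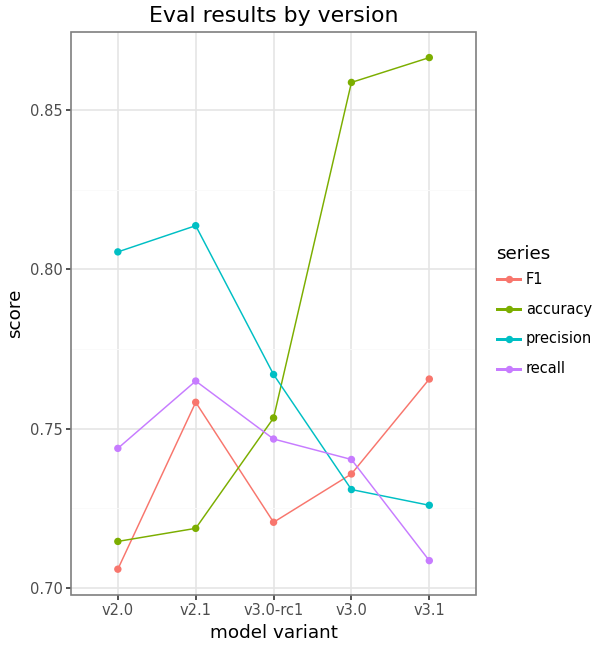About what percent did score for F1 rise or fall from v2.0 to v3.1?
≈ +8.6%

v2.0 ≈ 0.70, v3.1 ≈ 0.76; (0.76 − 0.70) / 0.70 ≈ +8.6%.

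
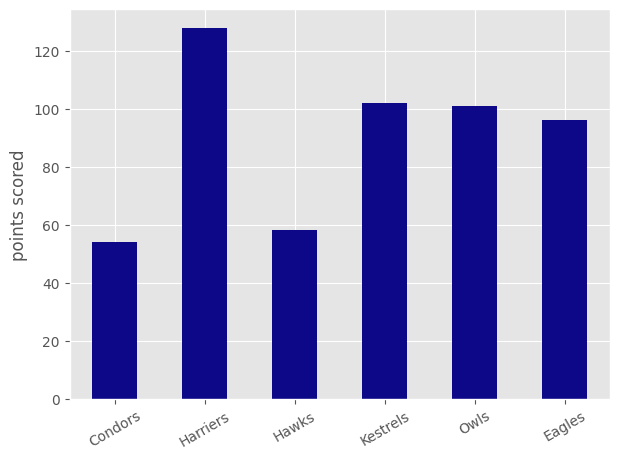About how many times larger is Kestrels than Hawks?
Kestrels ≈ 100, Hawks ≈ 60; 100/60 ≈ 1.67.

≈ 1.67×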